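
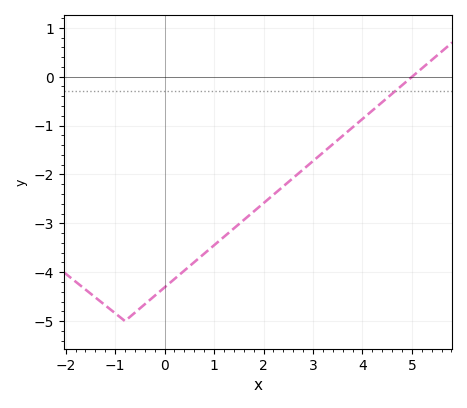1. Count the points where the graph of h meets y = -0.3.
1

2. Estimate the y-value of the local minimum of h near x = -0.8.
-5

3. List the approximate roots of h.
5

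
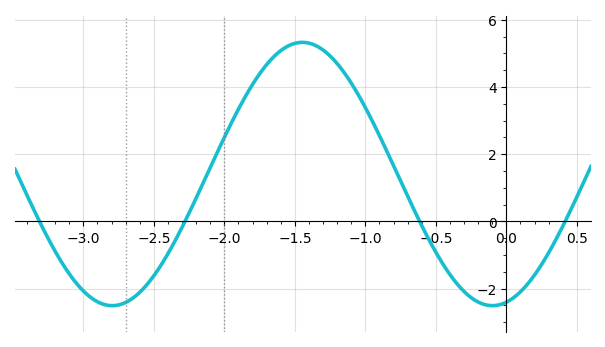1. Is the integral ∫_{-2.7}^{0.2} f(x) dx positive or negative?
positive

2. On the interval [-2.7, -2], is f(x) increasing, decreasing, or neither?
increasing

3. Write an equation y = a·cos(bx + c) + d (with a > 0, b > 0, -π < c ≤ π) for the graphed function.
y = 3.92cos(2.33x - 2.91) + 1.41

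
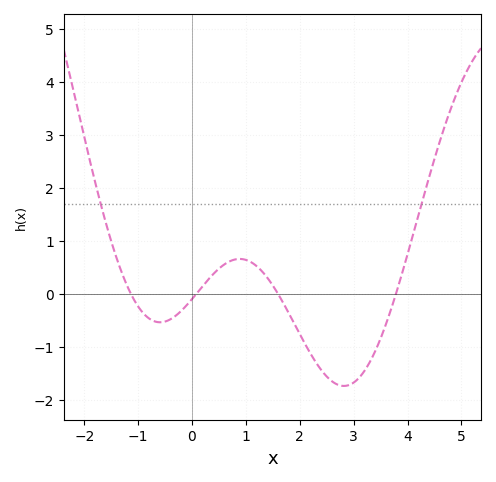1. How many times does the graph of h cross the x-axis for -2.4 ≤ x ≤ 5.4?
4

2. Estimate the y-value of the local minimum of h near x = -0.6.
-0.537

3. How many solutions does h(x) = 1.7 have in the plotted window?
2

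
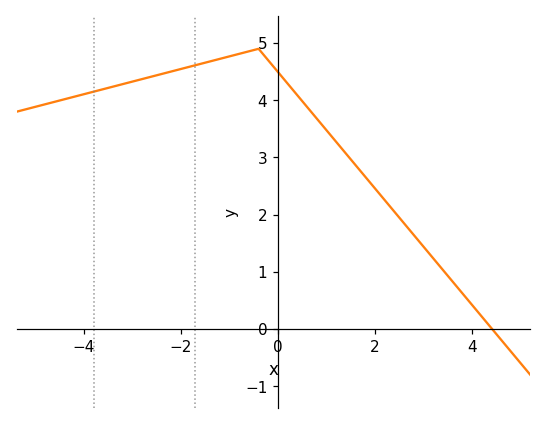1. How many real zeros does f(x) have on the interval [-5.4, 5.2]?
1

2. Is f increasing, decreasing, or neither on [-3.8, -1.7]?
increasing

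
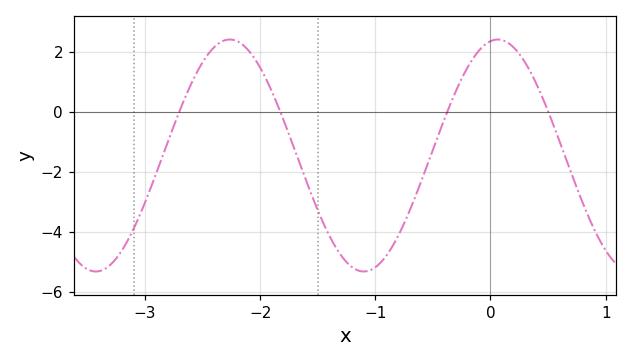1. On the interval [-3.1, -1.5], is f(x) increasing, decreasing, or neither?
neither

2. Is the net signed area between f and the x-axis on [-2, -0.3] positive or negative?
negative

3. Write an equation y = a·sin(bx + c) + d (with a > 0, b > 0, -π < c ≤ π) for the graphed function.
y = 3.87sin(2.7x + 1.4) - 1.46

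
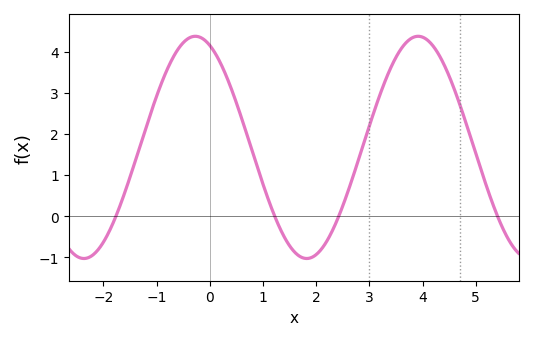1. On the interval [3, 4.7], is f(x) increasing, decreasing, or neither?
neither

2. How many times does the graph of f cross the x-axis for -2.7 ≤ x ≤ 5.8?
4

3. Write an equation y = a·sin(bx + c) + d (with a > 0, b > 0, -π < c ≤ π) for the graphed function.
y = 2.7sin(1.5x + 1.98) + 1.67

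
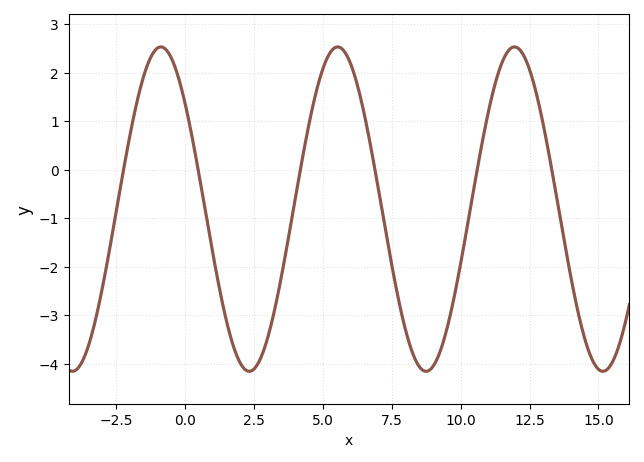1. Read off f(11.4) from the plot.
2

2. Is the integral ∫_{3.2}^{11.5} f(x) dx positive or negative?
negative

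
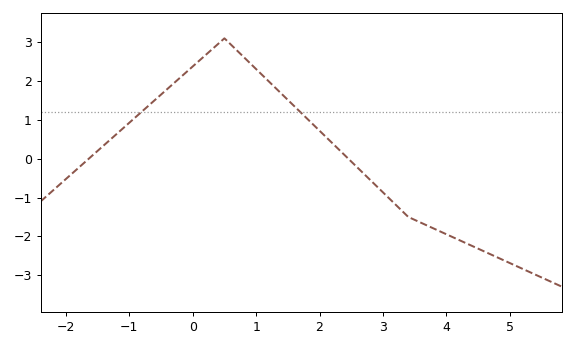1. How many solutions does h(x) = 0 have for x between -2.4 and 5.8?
2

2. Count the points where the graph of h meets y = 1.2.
2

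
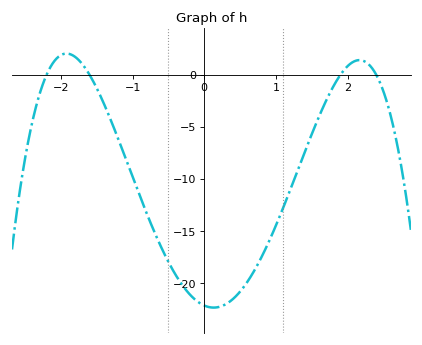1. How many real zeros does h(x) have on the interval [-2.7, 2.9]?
4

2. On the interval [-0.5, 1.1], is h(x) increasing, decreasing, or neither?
neither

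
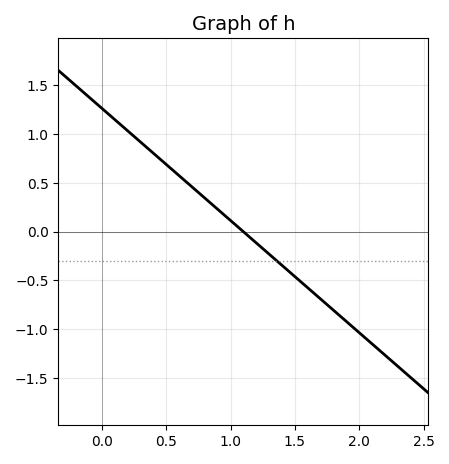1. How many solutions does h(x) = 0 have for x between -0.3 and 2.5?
1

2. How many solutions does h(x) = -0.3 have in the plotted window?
1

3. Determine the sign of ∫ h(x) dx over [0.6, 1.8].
negative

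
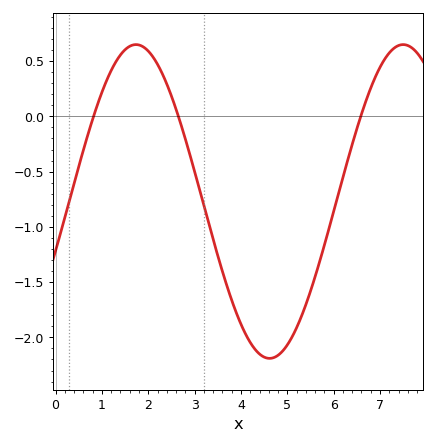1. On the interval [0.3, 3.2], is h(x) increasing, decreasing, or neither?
neither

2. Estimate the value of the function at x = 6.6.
0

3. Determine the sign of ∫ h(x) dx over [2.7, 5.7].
negative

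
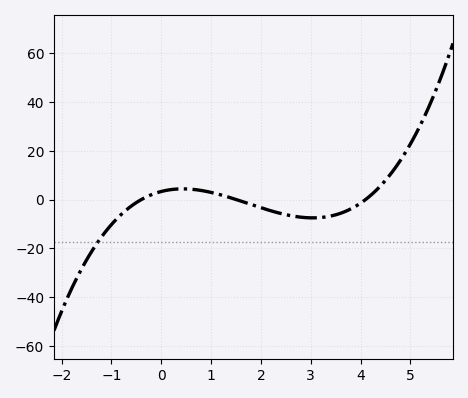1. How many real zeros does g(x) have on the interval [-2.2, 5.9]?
3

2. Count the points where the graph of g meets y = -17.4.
1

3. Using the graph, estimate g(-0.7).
-4.25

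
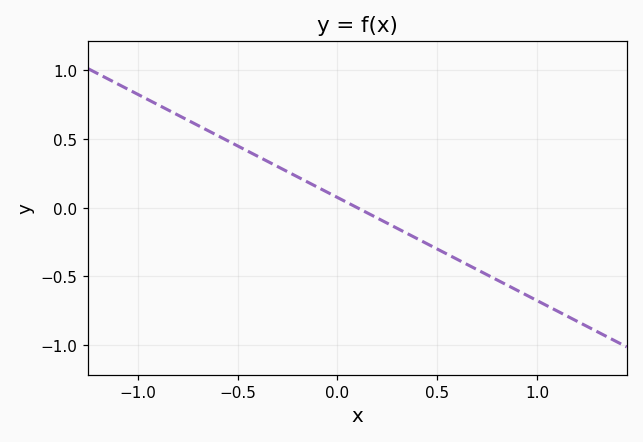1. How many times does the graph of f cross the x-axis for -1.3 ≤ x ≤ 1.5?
1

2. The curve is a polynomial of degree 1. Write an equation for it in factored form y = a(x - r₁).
y = -0.75(x - 0.1)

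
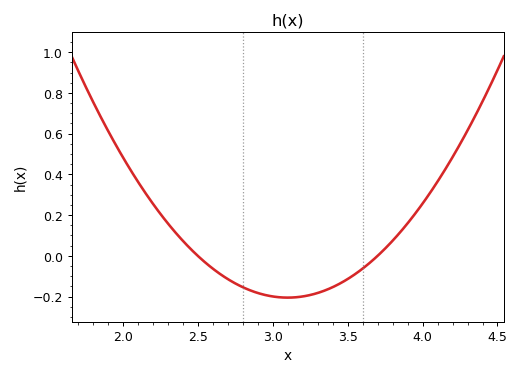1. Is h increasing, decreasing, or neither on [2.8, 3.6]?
neither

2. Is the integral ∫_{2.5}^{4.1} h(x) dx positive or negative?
negative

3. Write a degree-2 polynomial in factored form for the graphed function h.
y = 0.57(x - 2.5)(x - 3.7)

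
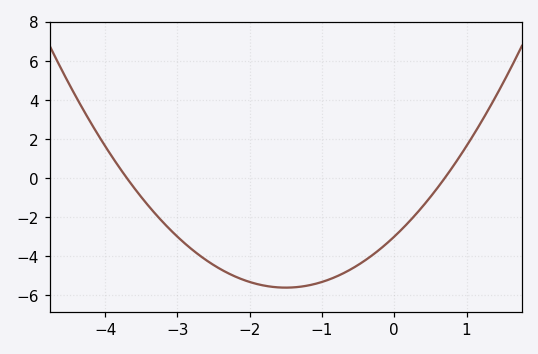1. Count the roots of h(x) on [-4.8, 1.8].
2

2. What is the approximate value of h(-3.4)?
-1.4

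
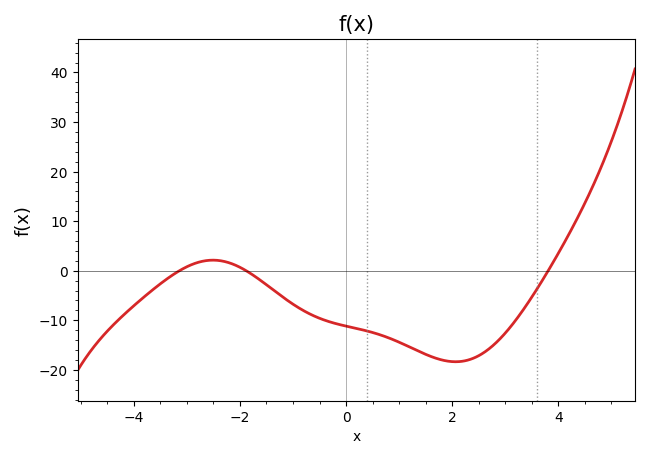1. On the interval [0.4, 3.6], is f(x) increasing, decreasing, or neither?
neither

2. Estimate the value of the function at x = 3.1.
-11.3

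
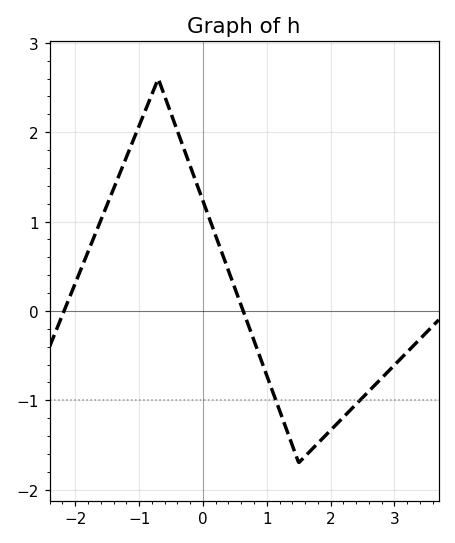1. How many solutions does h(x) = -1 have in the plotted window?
2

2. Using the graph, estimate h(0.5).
0.3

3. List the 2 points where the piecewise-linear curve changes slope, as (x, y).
(-0.7, 2.6); (1.5, -1.7)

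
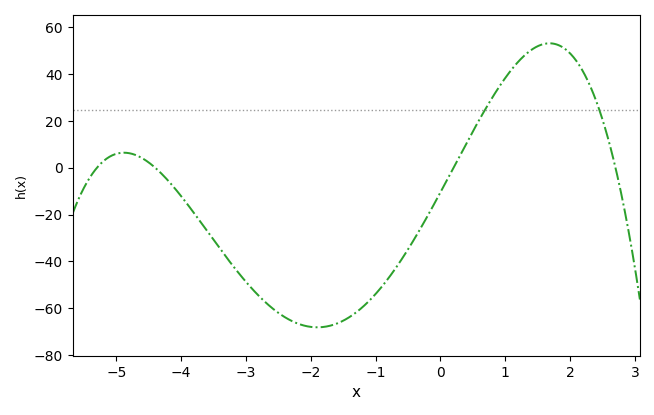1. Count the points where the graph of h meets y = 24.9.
2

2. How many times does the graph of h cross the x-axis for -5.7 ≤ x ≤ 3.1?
4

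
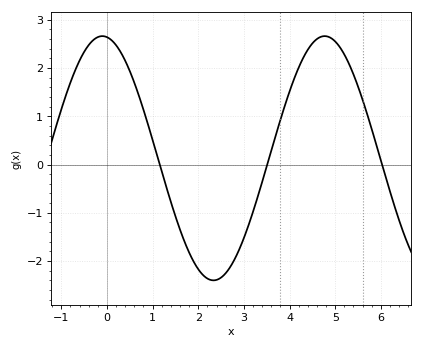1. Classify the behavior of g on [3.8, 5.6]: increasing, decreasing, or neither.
neither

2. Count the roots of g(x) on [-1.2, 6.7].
3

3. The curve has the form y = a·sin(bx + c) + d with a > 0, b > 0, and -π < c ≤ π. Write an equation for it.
y = 2.53sin(1.29x + 1.7) + 0.13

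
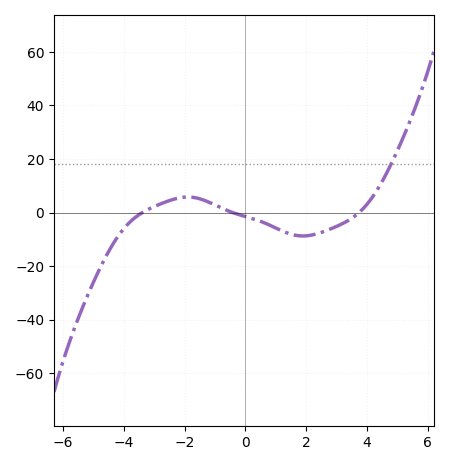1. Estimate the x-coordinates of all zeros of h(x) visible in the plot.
-3.39, -0.42, 3.74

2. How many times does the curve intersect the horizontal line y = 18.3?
1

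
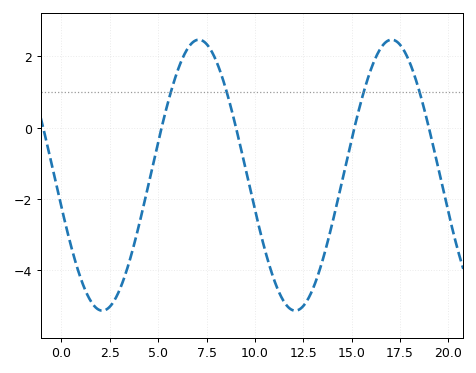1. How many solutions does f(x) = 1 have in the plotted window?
4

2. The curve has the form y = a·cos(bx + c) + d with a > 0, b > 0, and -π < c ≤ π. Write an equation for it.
y = 3.8cos(0.63x + 1.8) - 1.33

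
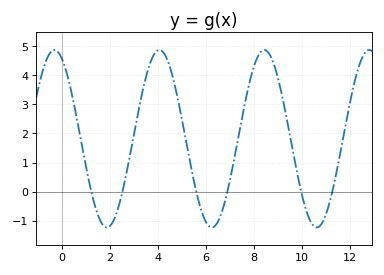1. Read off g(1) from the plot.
0.9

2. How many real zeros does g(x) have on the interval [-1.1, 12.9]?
6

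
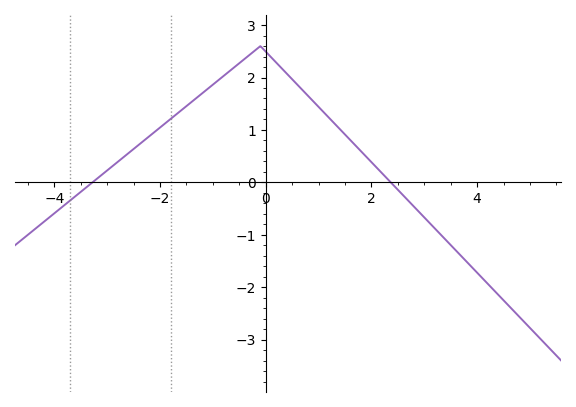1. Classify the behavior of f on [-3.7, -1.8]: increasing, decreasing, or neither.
increasing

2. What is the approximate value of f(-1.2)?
1.7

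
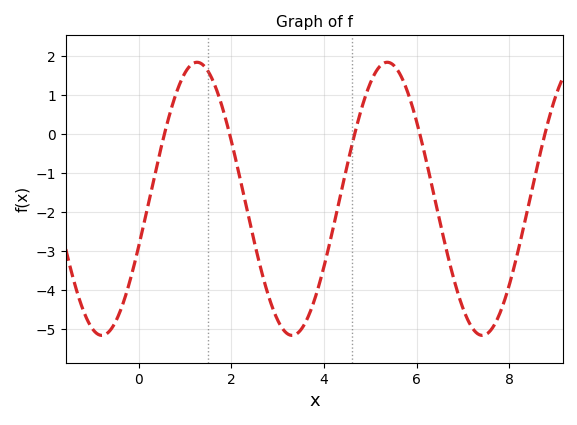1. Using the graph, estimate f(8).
-3.9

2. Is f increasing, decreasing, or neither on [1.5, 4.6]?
neither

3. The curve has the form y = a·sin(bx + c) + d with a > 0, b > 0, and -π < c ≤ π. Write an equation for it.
y = 3.5sin(1.5x - 0.35) - 1.67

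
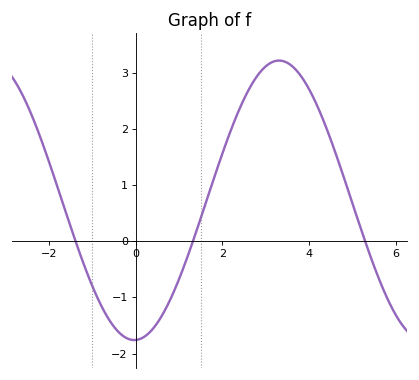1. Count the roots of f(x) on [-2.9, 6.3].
3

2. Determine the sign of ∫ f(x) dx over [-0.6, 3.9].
positive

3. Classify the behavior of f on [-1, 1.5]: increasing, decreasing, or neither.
neither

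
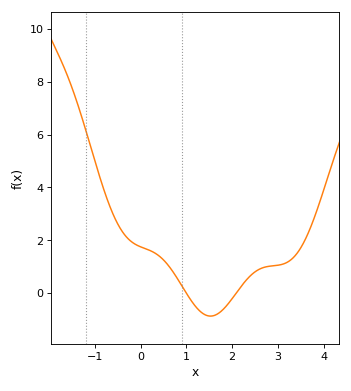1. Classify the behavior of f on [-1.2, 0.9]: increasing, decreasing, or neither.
decreasing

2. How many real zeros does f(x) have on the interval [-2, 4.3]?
2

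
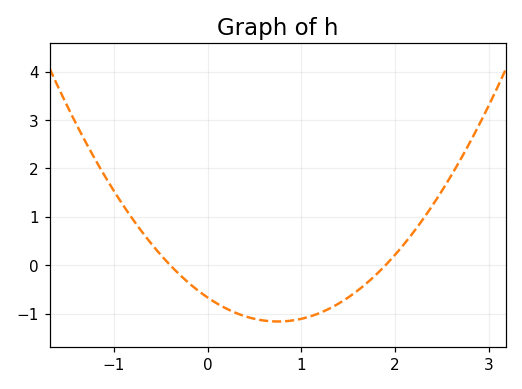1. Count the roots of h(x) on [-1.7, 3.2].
2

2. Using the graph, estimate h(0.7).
-1.2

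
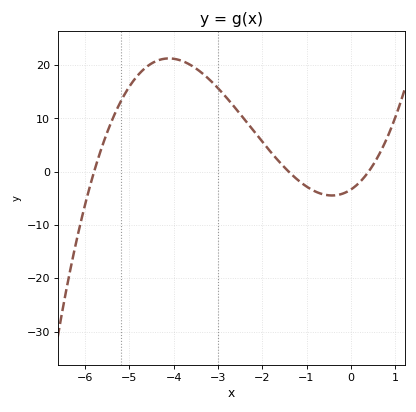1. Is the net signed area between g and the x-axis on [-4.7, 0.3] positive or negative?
positive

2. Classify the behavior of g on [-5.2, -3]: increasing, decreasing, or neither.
neither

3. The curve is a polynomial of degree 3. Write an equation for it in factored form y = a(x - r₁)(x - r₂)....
y = 1.03(x + 5.8)(x + 1.4)(x - 0.4)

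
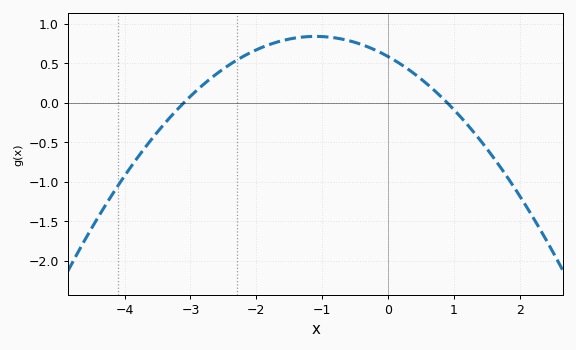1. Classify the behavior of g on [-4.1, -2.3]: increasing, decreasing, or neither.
increasing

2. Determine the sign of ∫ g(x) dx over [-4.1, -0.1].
positive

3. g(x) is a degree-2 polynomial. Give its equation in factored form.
y = -0.21(x + 3.1)(x - 0.9)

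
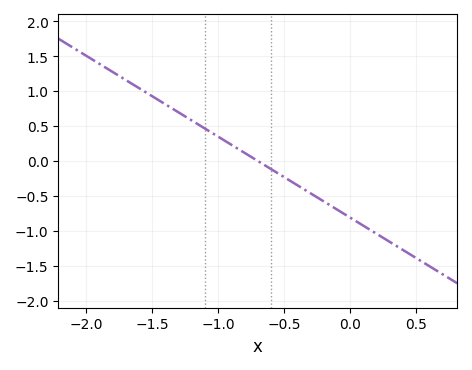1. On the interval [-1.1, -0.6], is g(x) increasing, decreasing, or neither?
decreasing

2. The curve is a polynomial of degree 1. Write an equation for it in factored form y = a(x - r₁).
y = -1.16(x + 0.7)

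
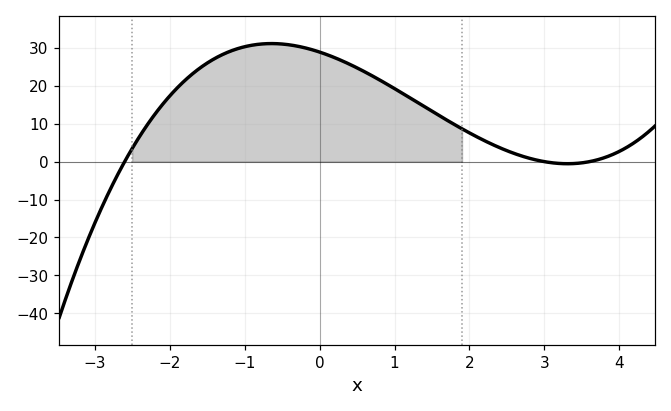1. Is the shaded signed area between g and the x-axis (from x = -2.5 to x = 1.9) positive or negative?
positive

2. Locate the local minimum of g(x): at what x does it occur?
3.4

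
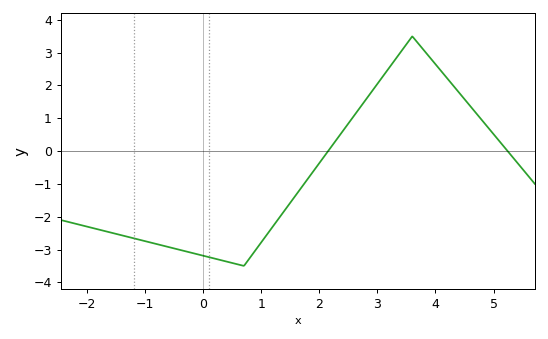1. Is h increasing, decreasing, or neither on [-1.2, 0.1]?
decreasing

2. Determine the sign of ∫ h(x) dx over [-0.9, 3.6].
negative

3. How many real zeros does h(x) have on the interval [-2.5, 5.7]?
2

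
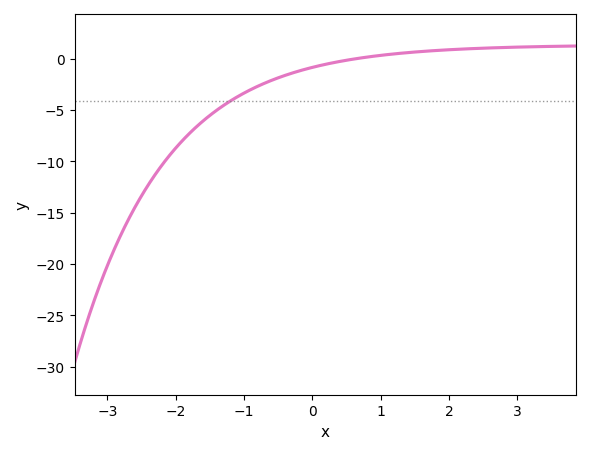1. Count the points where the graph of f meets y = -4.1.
1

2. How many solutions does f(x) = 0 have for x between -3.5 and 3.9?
1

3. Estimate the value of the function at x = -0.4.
-1.5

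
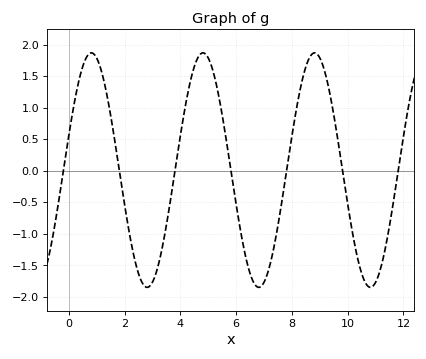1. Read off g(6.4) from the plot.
-1.45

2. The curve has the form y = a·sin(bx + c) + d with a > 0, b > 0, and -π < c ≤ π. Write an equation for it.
y = 1.86sin(1.6x + 0.3) + 0.01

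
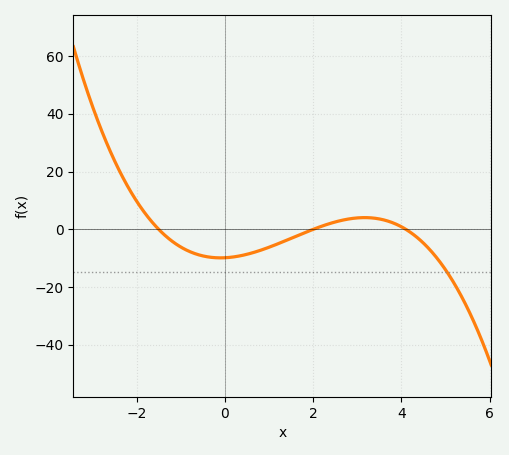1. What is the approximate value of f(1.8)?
-2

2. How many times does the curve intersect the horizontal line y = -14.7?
1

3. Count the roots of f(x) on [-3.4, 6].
3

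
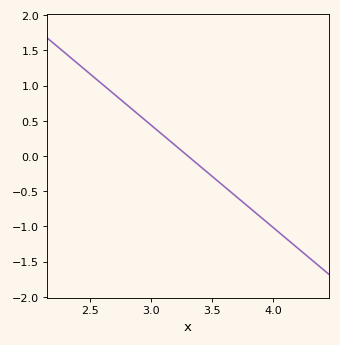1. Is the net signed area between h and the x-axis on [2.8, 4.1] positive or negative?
negative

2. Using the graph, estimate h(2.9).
0.58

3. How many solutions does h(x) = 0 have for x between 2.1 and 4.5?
1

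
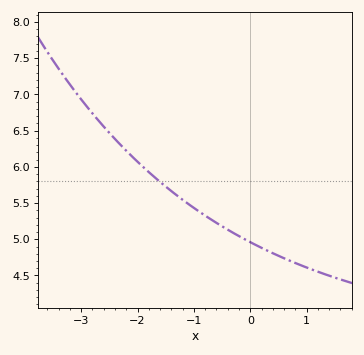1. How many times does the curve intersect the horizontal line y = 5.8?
1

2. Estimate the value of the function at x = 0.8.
4.65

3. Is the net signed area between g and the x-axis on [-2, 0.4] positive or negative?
positive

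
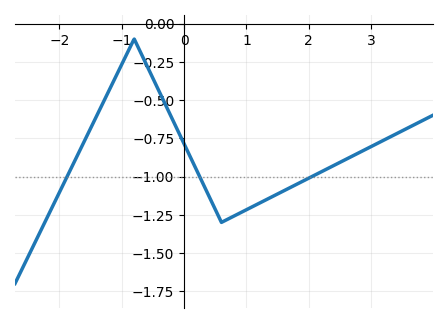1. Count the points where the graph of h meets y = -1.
3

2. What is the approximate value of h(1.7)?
-1.08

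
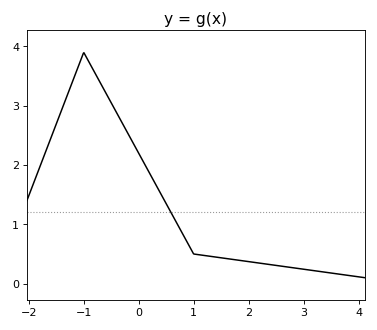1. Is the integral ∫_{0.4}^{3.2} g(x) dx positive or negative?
positive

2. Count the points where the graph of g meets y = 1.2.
1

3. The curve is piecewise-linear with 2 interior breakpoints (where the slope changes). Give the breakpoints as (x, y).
(-1, 3.9); (1, 0.5)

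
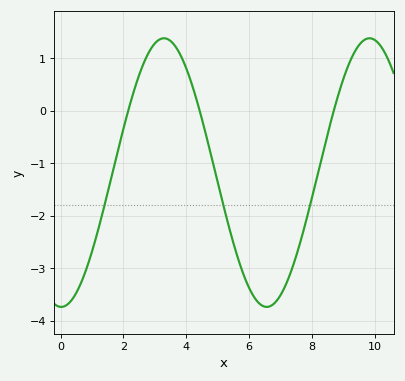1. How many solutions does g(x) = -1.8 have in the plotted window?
3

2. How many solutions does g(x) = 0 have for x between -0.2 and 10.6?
3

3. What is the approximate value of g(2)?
-0.352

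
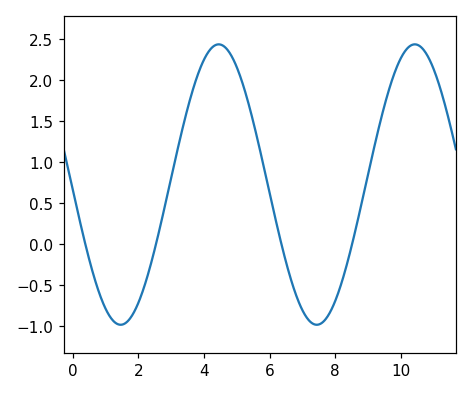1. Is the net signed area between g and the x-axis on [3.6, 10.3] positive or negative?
positive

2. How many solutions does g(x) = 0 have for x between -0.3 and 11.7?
4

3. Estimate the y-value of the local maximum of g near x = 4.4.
2.44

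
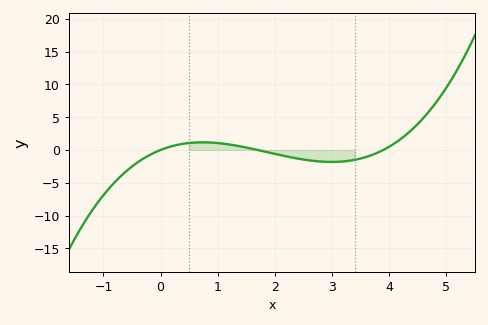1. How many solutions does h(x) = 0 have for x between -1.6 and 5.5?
3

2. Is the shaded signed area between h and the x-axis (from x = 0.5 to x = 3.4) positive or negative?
negative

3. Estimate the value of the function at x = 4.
0.478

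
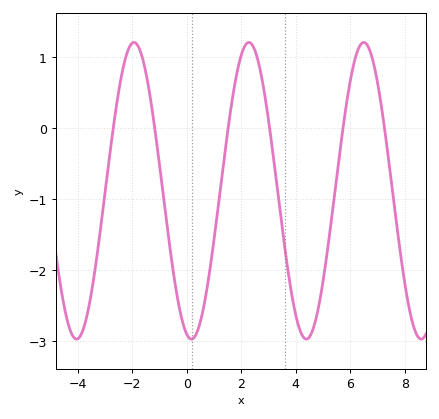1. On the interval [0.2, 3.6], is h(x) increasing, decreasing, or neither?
neither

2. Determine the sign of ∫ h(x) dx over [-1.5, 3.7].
negative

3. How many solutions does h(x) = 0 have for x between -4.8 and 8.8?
6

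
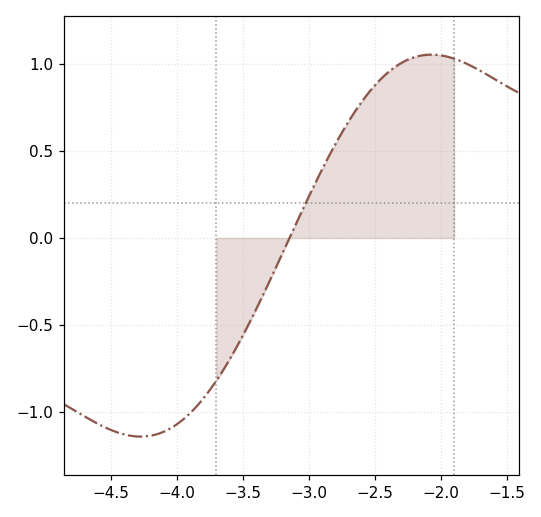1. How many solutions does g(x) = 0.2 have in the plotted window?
1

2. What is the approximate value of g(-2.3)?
1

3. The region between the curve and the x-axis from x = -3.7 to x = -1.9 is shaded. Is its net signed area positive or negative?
positive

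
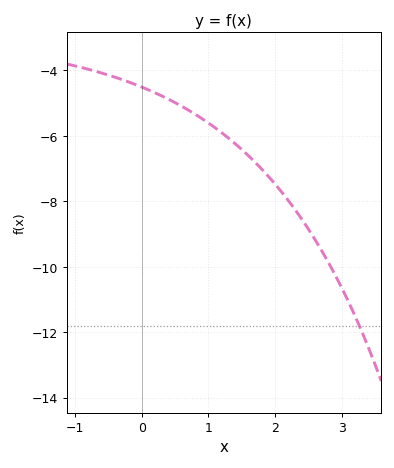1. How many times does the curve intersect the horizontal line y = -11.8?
1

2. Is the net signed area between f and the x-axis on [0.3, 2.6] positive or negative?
negative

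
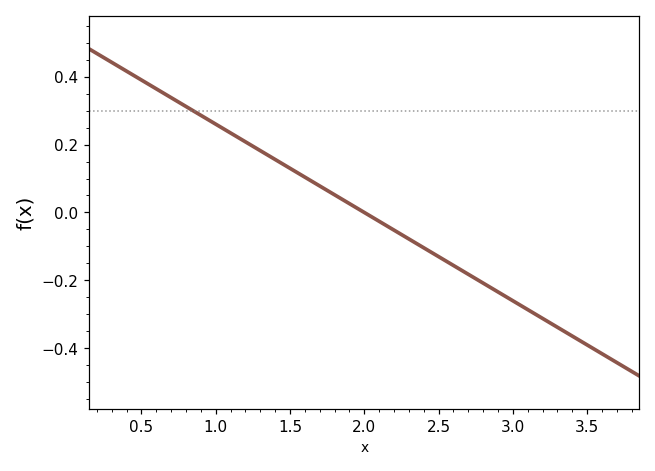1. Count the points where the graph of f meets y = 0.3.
1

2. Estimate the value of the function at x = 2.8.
-0.2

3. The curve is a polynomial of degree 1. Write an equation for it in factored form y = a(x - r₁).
y = -0.26(x - 2)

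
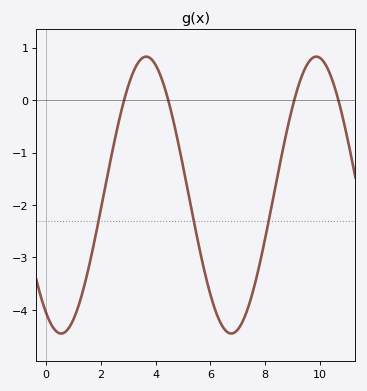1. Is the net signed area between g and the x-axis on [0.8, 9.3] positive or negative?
negative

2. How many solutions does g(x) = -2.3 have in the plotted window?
3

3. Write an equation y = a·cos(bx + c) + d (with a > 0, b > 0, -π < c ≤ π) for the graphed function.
y = 2.64cos(1x + 2.6) - 1.81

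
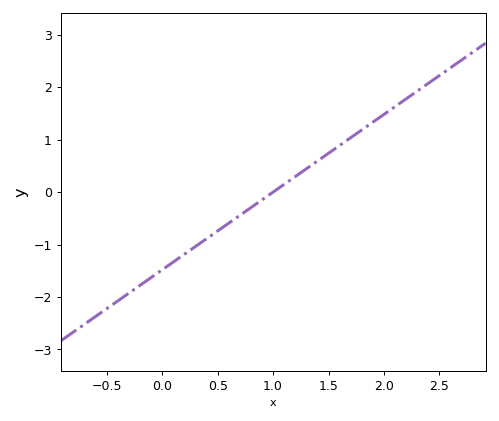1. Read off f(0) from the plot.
-1.48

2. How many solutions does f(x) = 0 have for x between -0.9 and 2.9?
1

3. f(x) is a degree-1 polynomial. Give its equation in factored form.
y = 1.48(x - 1)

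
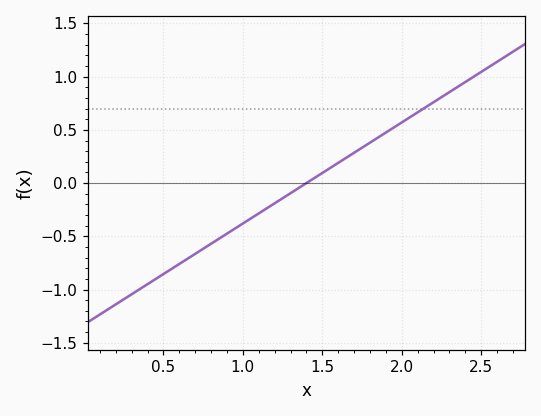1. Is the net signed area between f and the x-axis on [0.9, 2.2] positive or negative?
positive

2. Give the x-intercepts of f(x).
1.4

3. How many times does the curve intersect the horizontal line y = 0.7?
1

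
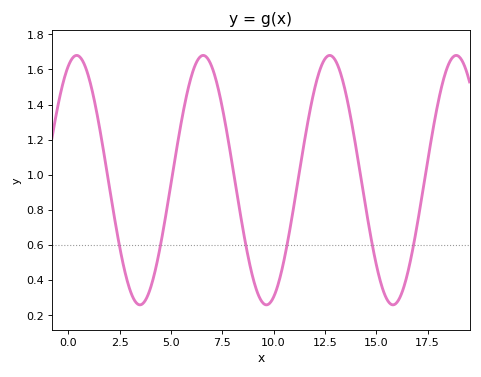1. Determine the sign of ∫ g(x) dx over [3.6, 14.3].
positive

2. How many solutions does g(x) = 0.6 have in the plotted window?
6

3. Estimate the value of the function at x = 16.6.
0.48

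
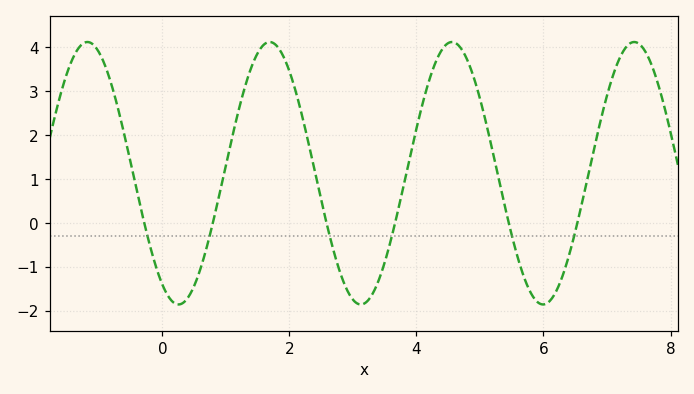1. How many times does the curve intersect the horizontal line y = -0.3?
6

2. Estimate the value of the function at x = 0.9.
0.7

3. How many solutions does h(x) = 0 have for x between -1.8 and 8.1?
6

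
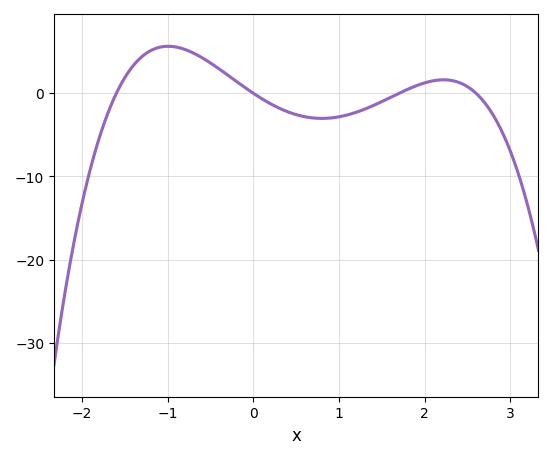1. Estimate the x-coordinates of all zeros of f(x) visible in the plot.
-1.6, 0, 1.7, 2.6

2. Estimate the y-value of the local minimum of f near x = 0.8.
-3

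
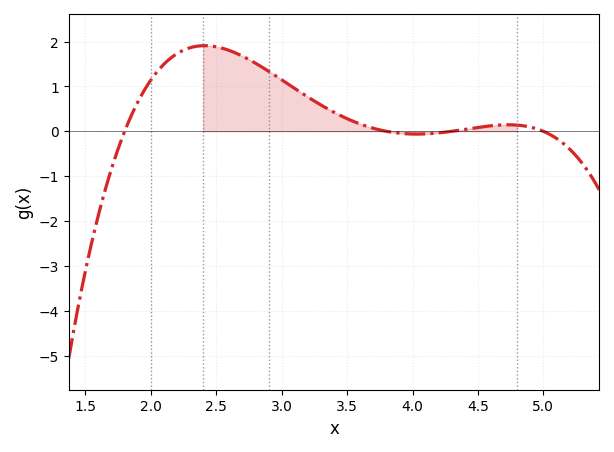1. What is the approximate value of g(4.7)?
0.1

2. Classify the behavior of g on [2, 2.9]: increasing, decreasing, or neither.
neither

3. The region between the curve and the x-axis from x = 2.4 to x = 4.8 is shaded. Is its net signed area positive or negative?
positive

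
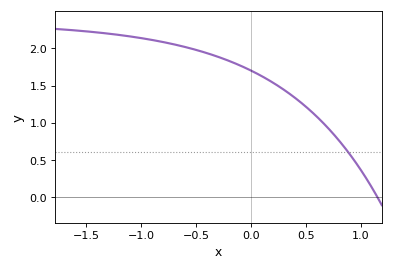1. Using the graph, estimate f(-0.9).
2.1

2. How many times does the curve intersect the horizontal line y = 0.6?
1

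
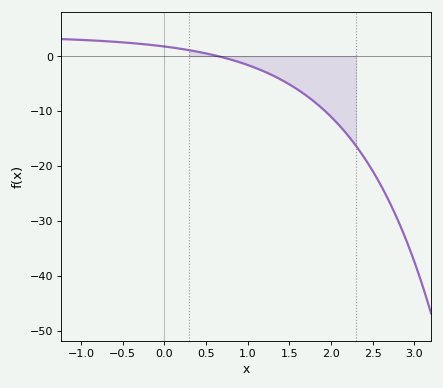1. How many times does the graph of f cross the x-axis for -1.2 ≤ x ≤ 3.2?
1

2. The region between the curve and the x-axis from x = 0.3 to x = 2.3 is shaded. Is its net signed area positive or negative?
negative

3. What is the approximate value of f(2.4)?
-19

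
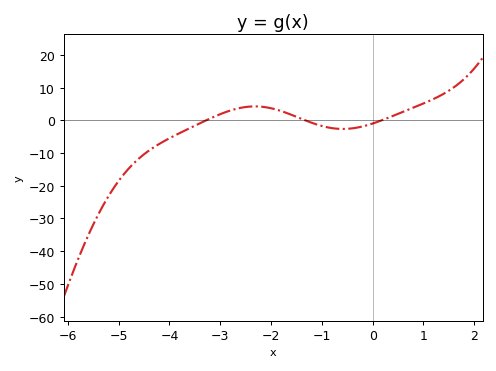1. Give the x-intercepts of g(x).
-3.28, -1.33, 0.179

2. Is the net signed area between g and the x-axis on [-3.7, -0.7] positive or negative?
positive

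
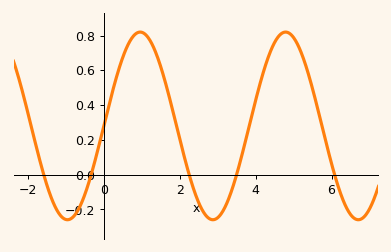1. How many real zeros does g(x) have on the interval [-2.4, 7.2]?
5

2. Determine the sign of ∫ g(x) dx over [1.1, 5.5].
positive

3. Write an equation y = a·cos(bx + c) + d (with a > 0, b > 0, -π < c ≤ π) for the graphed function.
y = 0.54cos(1.64x - 1.57) + 0.28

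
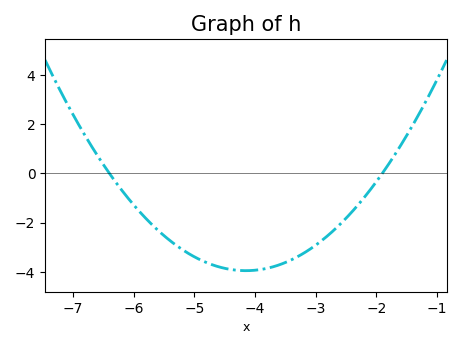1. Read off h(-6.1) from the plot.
-0.983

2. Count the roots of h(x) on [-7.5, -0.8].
2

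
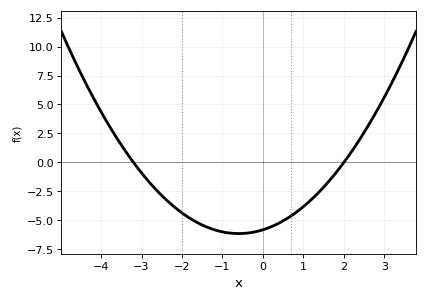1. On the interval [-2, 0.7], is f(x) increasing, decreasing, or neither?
neither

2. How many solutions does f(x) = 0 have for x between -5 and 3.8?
2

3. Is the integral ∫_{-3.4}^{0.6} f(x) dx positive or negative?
negative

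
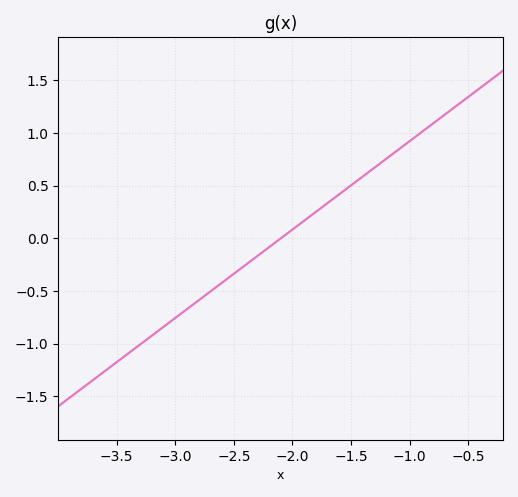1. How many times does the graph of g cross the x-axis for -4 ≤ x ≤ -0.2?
1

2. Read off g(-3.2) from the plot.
-0.9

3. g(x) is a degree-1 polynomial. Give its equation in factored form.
y = 0.84(x + 2.1)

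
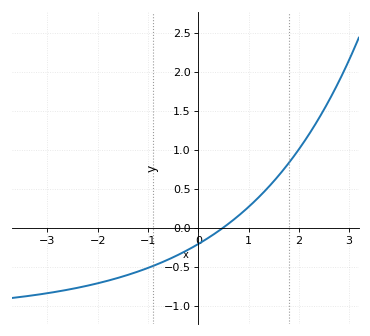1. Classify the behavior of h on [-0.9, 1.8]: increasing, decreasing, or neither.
increasing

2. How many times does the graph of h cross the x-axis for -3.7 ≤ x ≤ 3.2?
1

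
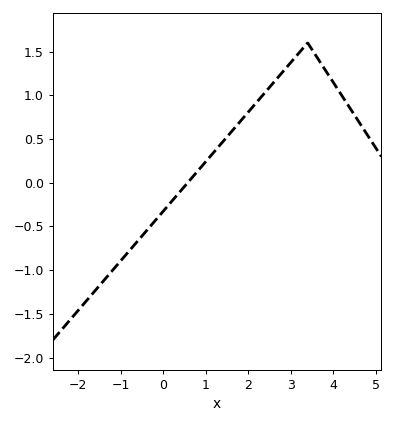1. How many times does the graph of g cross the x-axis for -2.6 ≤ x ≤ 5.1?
1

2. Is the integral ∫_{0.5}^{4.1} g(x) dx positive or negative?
positive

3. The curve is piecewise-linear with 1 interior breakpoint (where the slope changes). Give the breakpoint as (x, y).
(3.4, 1.6)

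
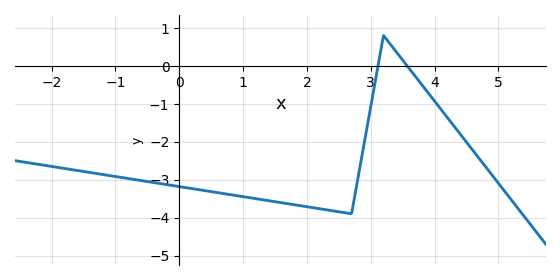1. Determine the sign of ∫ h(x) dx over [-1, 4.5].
negative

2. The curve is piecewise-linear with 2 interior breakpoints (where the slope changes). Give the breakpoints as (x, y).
(2.7, -3.9); (3.2, 0.8)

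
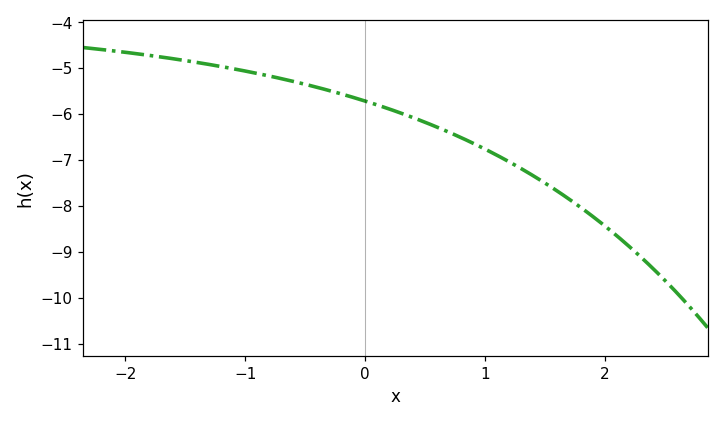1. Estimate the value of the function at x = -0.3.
-5.5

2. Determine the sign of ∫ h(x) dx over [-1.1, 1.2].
negative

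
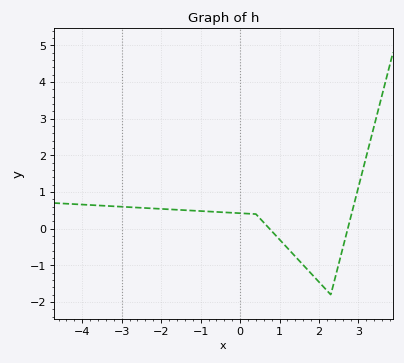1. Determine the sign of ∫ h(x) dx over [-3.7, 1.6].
positive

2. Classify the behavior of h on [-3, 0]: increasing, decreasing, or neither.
decreasing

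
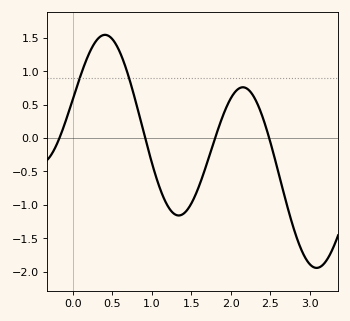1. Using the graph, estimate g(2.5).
-0.05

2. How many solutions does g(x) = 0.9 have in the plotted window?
2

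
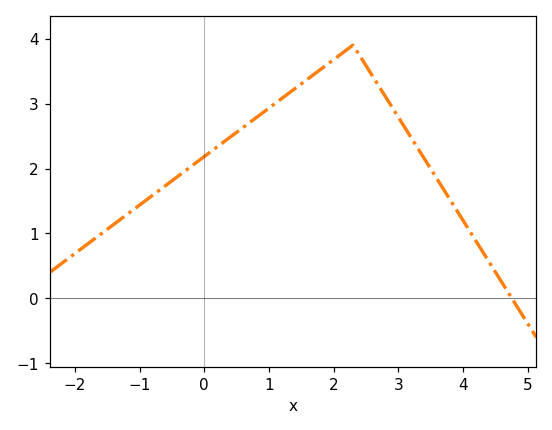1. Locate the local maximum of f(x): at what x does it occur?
2.3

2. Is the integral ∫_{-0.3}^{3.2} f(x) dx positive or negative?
positive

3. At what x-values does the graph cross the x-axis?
4.76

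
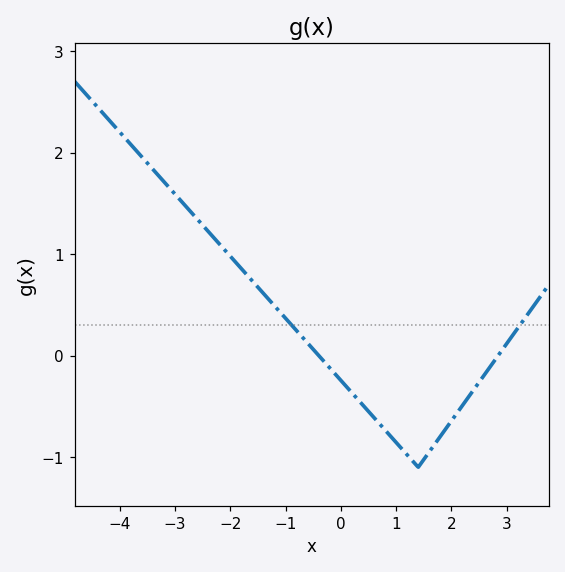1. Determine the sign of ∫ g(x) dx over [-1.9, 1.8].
negative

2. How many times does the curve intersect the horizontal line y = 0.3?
2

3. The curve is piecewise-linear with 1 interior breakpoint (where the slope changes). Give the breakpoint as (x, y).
(1.4, -1.1)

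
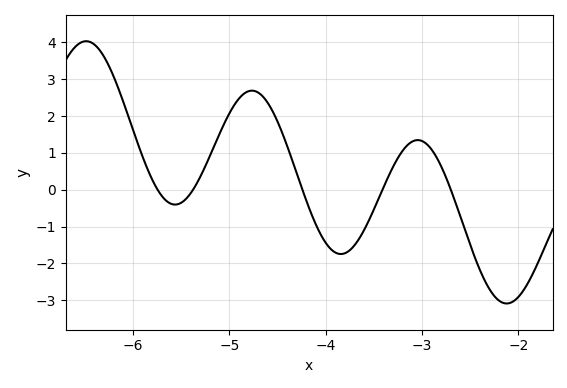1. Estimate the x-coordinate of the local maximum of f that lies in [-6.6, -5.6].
-6.5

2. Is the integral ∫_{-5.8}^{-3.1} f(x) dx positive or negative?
positive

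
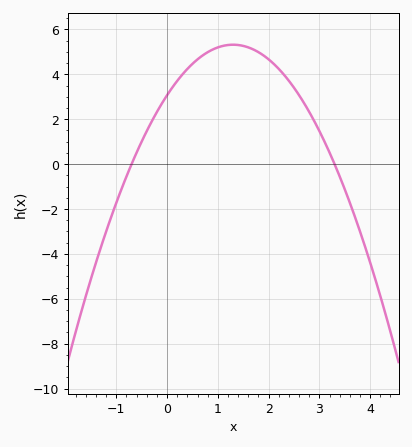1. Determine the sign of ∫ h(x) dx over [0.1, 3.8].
positive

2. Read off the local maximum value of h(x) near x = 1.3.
5.4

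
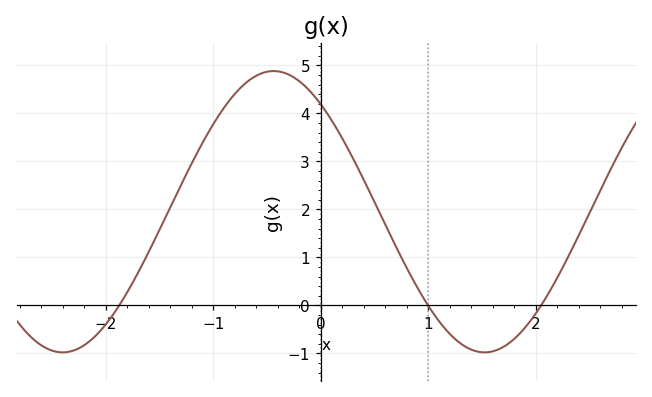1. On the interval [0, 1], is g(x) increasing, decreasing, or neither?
decreasing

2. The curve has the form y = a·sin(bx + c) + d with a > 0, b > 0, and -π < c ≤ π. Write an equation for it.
y = 2.93sin(1.6x + 2.27) + 1.95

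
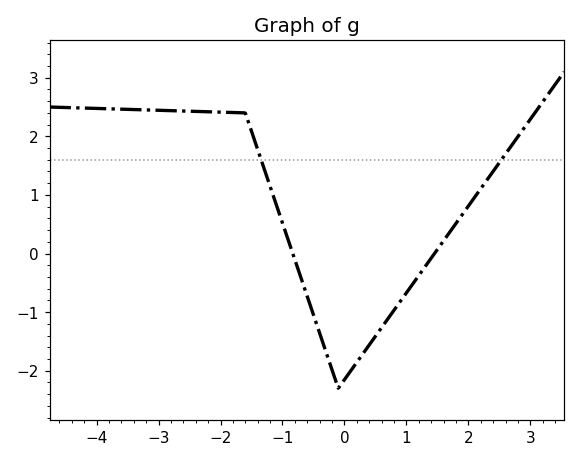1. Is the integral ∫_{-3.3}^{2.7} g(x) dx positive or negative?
positive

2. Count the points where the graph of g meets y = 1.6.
2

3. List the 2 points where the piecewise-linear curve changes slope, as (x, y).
(-1.6, 2.4); (-0.1, -2.3)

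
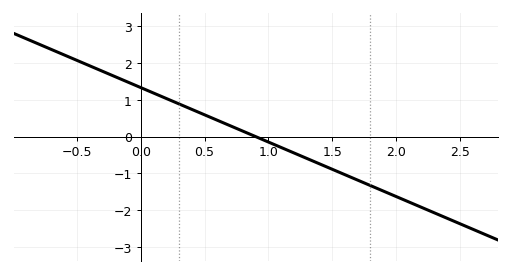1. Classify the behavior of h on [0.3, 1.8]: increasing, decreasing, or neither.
decreasing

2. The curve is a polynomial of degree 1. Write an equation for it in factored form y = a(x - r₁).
y = -1.48(x - 0.9)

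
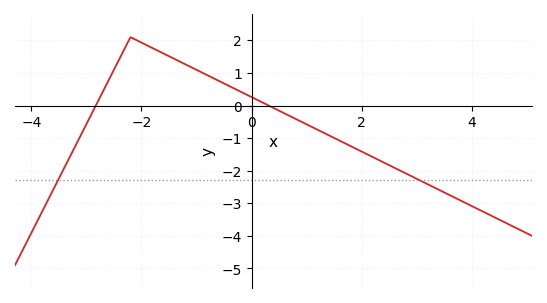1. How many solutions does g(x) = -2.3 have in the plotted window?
2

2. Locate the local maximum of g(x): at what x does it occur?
-2.2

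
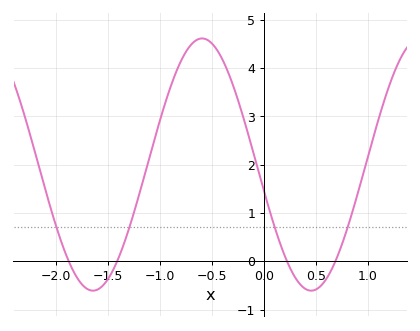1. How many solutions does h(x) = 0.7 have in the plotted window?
4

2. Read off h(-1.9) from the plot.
0.107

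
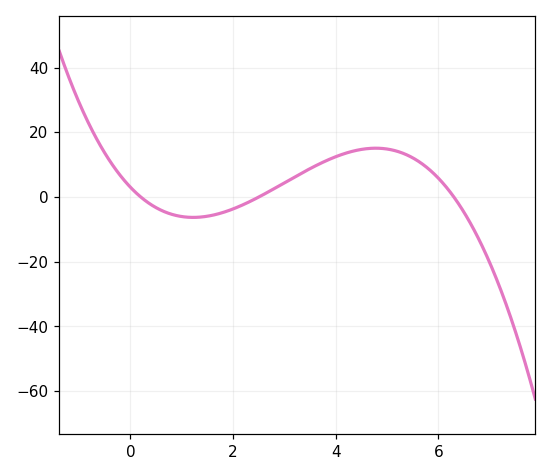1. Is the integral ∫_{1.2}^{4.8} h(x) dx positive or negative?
positive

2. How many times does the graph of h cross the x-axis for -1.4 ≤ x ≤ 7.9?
3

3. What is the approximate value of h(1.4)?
-6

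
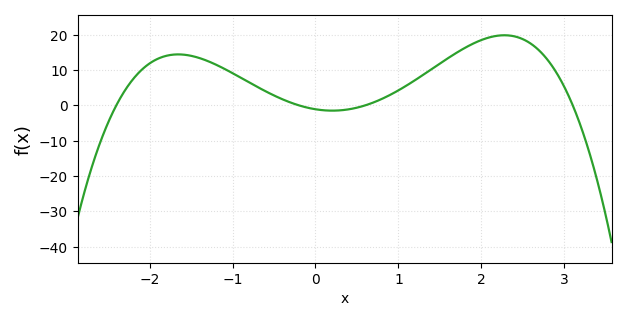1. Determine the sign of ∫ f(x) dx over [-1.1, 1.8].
positive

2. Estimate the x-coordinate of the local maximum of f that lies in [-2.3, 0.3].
-1.7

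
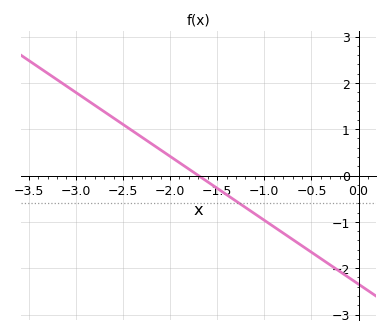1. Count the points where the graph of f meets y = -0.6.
1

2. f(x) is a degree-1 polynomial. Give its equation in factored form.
y = -1.38(x + 1.7)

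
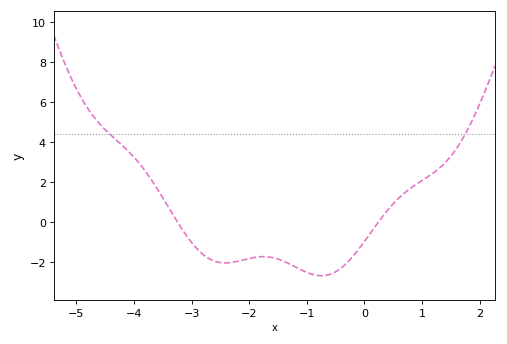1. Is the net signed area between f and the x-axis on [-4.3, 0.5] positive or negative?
negative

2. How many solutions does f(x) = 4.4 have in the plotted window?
2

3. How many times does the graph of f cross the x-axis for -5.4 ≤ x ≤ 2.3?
2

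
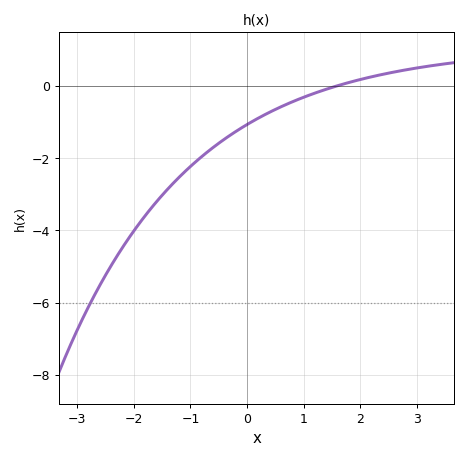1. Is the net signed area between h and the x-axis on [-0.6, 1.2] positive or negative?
negative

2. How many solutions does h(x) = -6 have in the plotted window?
1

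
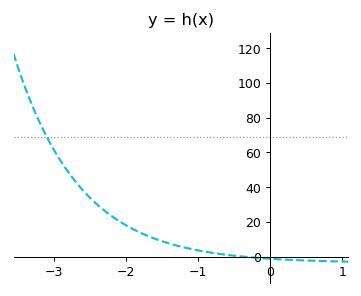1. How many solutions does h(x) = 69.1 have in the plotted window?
1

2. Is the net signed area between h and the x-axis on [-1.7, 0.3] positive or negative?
positive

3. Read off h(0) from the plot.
-2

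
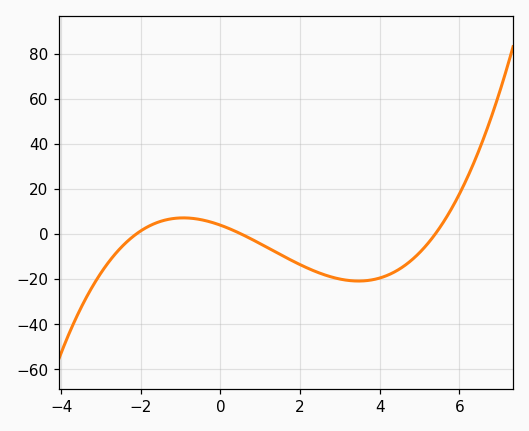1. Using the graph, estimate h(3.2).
-20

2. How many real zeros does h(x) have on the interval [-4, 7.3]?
3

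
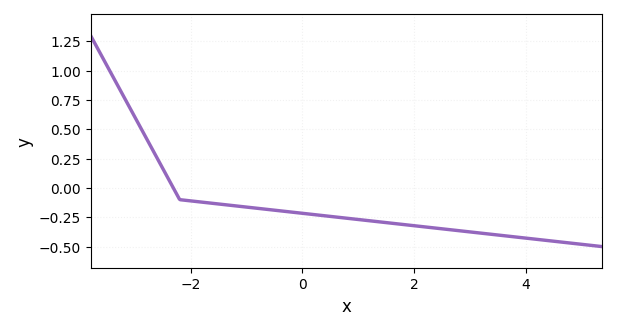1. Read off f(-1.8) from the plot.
-0.121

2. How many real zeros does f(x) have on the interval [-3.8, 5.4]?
1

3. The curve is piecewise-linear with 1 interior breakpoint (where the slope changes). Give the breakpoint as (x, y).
(-2.2, -0.1)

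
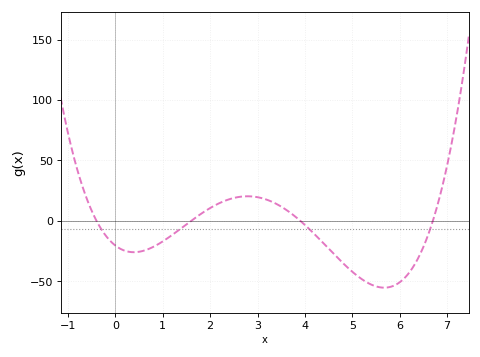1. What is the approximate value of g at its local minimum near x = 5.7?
-55.4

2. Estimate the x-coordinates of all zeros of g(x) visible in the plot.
-0.4, 1.6, 3.9, 6.7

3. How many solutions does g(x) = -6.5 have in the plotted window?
4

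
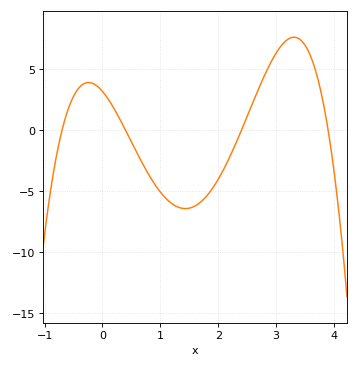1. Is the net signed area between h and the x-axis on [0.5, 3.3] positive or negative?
negative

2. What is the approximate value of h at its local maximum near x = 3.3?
7.5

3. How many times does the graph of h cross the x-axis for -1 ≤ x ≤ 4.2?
4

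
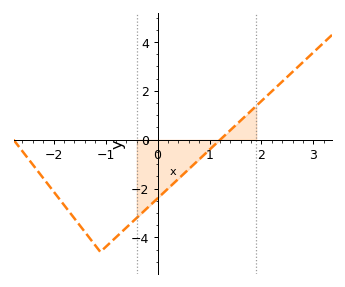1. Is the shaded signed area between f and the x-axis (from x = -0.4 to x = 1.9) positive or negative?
negative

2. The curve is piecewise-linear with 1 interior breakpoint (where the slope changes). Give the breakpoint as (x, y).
(-1.1, -4.6)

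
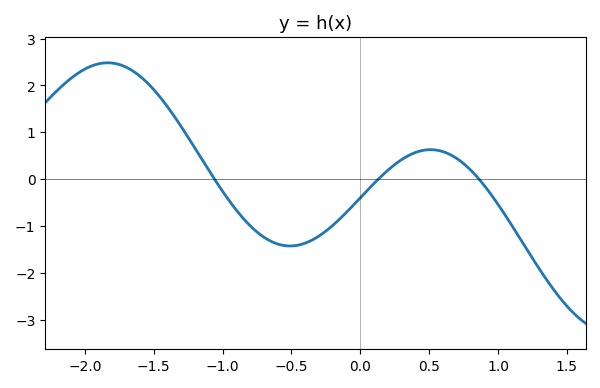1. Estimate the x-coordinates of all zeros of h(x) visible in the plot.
-1.06, 0.13, 0.863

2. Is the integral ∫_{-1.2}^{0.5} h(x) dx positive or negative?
negative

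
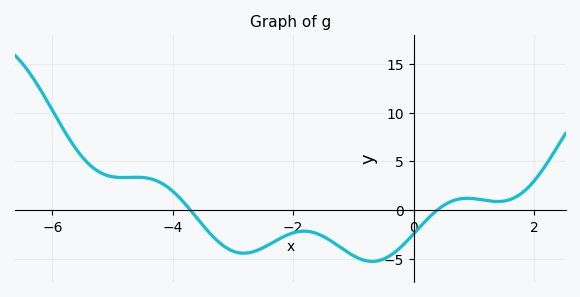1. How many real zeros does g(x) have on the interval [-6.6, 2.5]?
2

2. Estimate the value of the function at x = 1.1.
1.11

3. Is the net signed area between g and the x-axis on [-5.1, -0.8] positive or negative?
negative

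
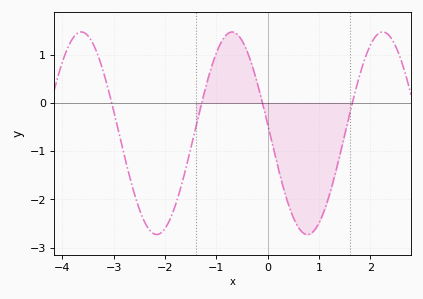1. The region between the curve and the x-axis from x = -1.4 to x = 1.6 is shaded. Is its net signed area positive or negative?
negative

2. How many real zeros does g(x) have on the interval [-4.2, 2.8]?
4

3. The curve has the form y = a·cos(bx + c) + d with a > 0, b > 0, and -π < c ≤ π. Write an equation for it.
y = 2.1cos(2.1x + 1.5) - 0.63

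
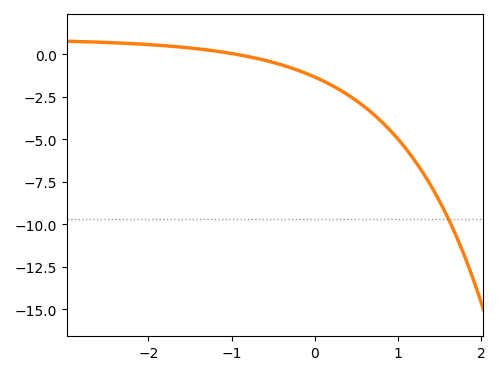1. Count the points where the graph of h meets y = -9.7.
1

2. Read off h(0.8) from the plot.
-3.95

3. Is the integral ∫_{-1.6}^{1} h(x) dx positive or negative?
negative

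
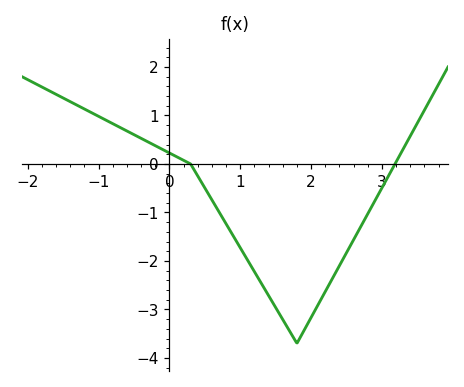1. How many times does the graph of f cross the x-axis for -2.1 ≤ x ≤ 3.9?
2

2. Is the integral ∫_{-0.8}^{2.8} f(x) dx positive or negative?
negative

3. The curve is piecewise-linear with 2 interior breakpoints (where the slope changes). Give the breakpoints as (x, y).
(0.3, 0); (1.8, -3.7)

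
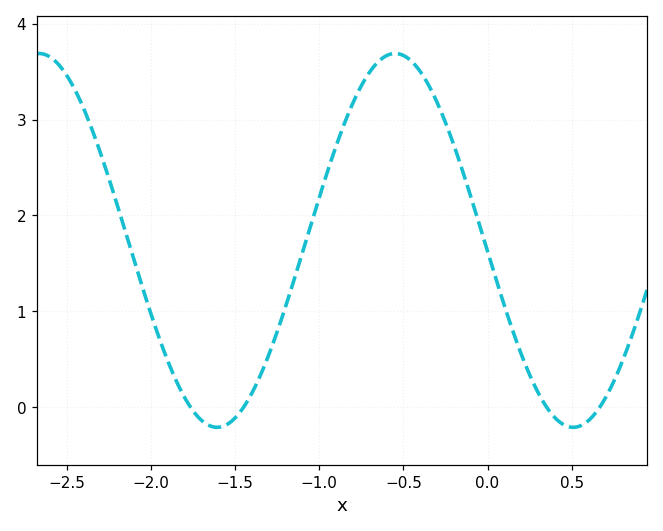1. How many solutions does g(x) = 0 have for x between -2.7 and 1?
4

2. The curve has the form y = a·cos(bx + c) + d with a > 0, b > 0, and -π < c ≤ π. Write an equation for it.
y = 1.95cos(2.97x + 1.63) + 1.74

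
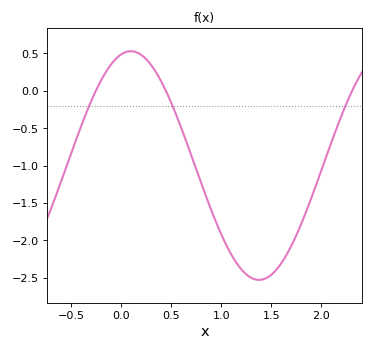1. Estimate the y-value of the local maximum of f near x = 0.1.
0.53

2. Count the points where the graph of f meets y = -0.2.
3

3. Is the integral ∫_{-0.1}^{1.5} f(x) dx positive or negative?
negative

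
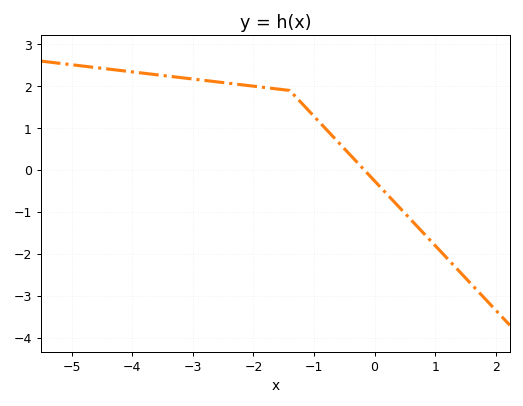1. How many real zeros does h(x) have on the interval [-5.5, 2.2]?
1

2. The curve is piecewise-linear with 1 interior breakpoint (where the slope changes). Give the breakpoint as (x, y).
(-1.4, 1.9)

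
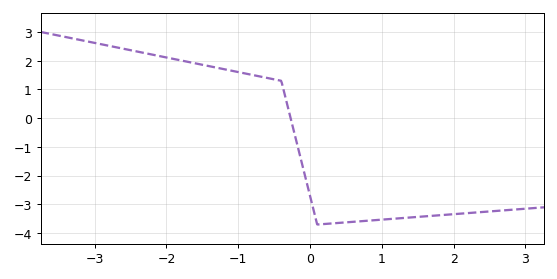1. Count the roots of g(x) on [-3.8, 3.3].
1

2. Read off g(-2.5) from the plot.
2.36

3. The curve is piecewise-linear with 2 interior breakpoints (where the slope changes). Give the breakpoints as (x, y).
(-0.4, 1.3); (0.1, -3.7)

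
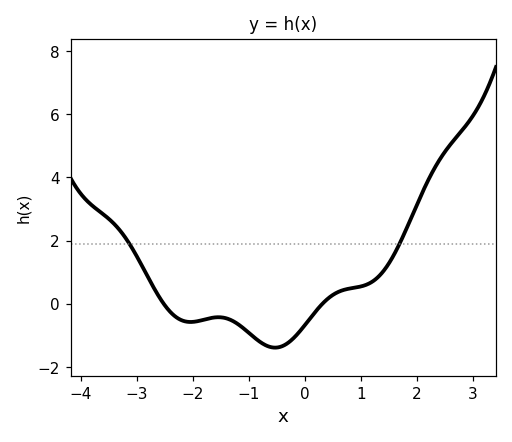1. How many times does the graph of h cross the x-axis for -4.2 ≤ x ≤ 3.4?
2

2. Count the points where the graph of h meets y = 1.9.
2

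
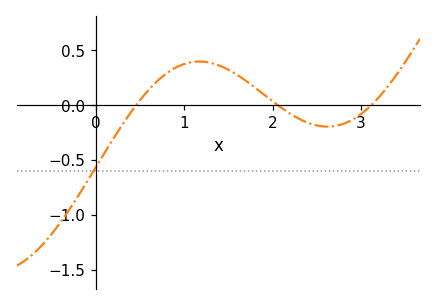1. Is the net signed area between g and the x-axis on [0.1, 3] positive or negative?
positive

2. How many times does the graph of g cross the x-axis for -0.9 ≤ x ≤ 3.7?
3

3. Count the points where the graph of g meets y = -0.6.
1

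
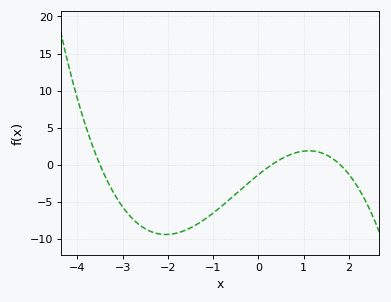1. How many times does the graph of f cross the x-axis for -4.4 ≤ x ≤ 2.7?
3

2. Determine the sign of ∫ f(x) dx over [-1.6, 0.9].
negative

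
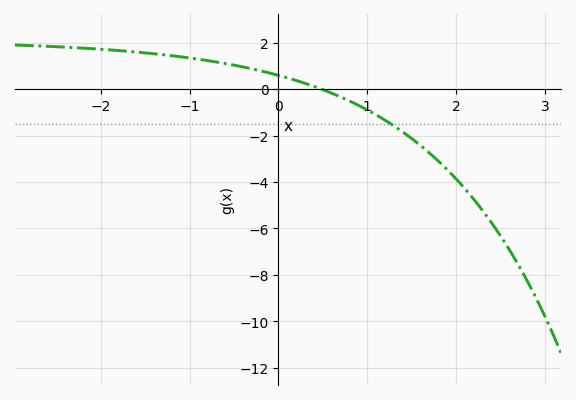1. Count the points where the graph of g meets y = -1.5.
1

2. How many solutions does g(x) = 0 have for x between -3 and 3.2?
1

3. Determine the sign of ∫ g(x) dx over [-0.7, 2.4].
negative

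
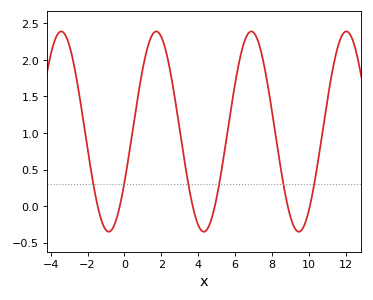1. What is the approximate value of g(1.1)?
2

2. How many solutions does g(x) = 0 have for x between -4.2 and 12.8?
6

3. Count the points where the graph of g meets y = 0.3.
6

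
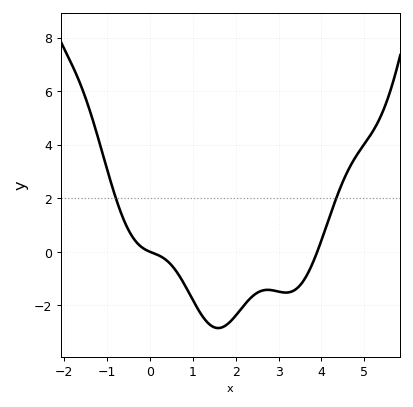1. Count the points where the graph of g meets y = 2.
2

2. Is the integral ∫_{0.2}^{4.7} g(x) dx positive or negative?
negative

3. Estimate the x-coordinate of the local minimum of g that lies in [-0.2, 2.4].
1.6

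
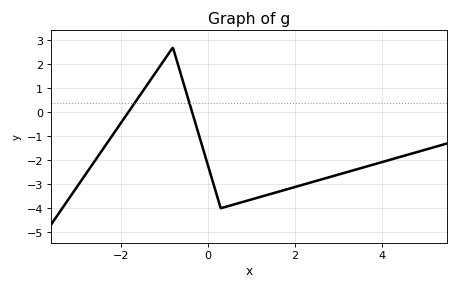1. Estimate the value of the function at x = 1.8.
-3.22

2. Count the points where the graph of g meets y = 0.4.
2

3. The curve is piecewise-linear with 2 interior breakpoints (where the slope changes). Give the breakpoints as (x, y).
(-0.8, 2.7); (0.3, -4)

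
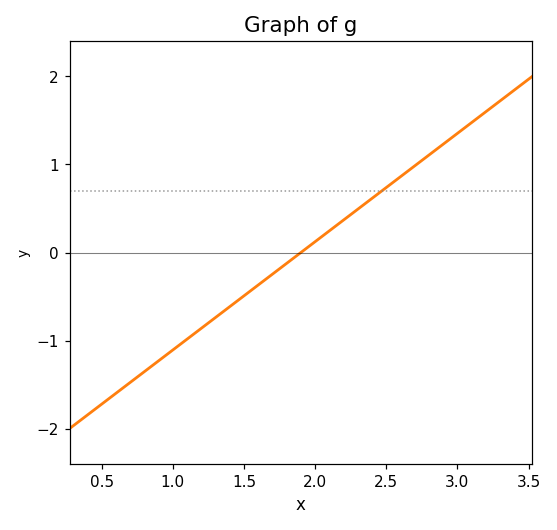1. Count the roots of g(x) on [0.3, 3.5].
1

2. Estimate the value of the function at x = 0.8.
-1.4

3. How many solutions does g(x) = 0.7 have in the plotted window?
1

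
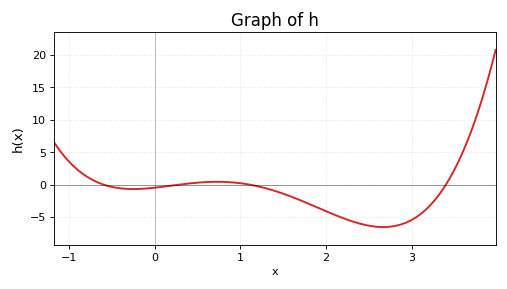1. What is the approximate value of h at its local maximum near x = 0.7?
0.418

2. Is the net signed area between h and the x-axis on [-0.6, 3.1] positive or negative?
negative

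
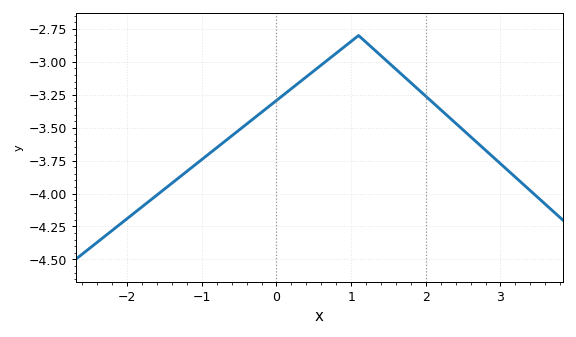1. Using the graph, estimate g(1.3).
-2.9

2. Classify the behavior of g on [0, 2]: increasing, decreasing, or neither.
neither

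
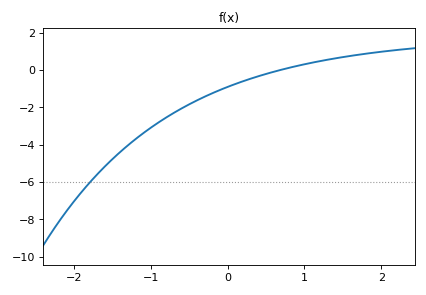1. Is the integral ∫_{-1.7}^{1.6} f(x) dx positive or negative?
negative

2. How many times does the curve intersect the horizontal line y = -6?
1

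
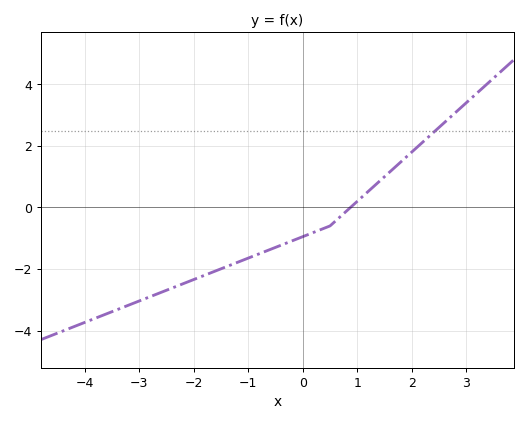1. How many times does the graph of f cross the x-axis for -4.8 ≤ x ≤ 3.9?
1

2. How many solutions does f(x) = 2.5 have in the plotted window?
1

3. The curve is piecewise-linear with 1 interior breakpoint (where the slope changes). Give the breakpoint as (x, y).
(0.5, -0.6)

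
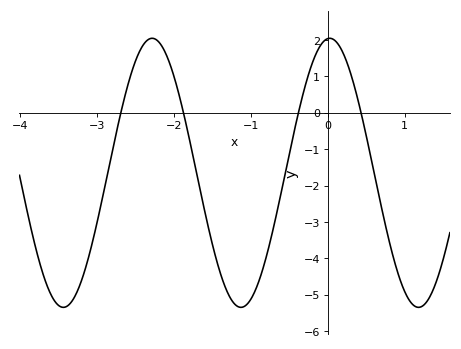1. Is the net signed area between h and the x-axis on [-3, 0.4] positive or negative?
negative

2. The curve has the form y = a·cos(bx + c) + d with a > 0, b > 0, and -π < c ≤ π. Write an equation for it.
y = 3.7cos(2.7x - 0.07) - 1.65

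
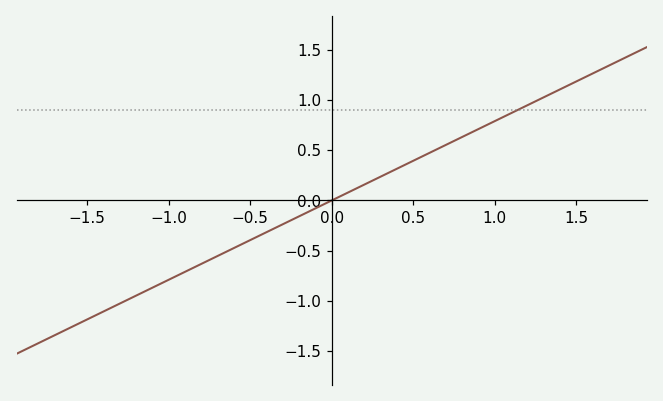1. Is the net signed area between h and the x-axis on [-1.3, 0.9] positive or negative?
negative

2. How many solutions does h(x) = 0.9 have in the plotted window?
1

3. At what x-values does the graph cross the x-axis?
0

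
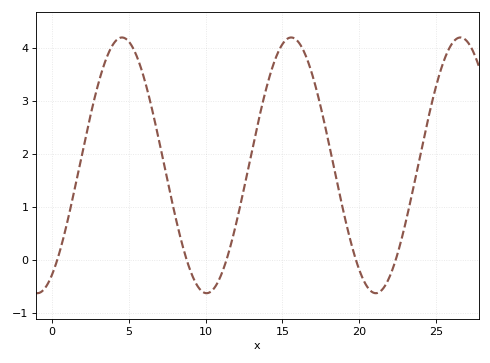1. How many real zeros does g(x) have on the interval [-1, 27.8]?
5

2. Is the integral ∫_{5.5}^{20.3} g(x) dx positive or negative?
positive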